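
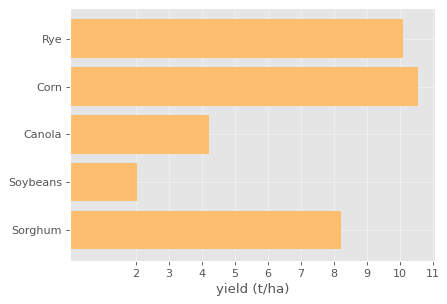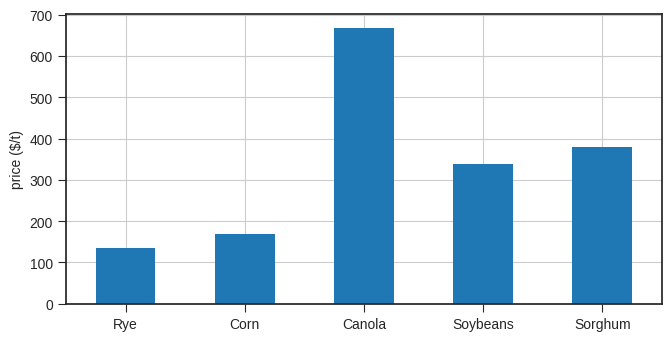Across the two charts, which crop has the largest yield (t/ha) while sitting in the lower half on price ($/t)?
Corn

Chart 2 median price ($/t) ≈ 300; below-median crops: Rye, Corn. Among those, Corn has the highest yield (t/ha) (≈ 11).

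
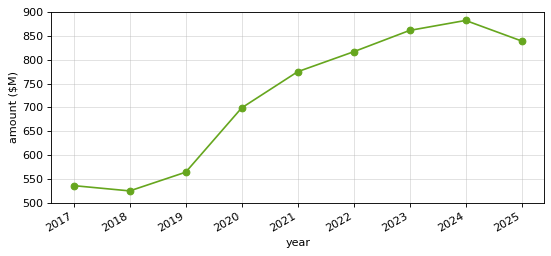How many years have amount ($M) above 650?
6

Above 650: 2020, 2021, 2022, 2023, 2024, 2025.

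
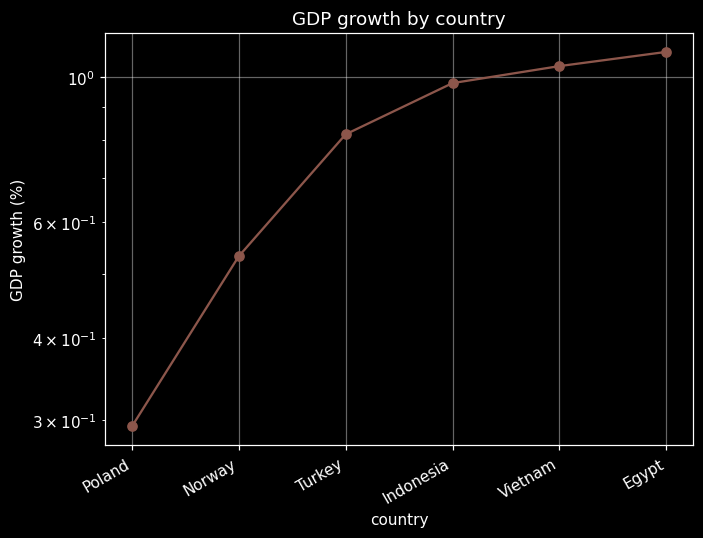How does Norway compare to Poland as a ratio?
≈ 1.67×

Norway ≈ 0.5, Poland ≈ 0.3; 0.5/0.3 ≈ 1.67.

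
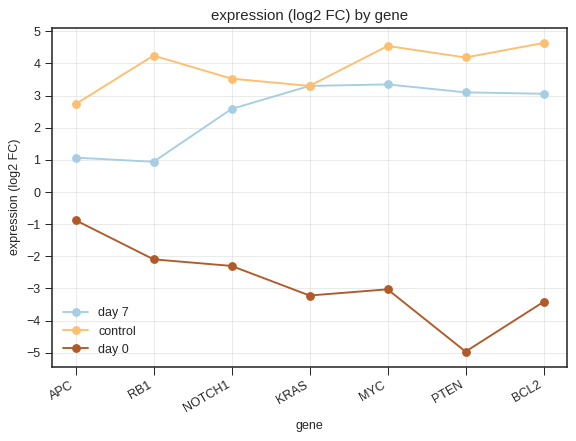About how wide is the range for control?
Max BCL2 ≈ 5, min APC ≈ 3; range ≈ 2.

≈ 2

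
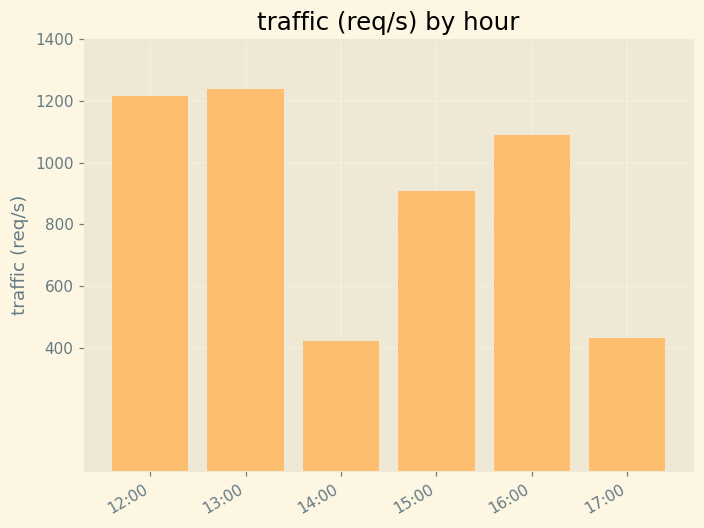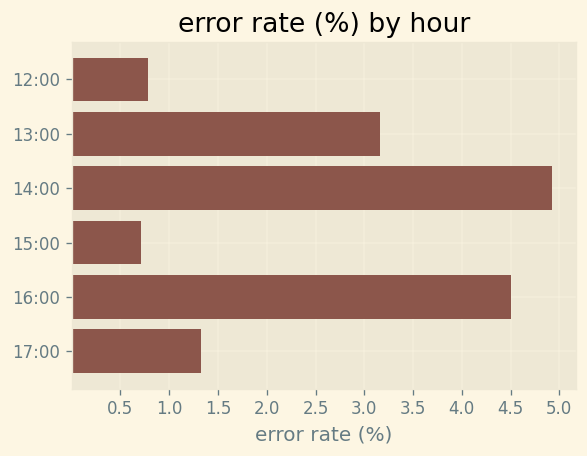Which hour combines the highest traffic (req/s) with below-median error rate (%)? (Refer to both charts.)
12:00

Chart 2 median error rate (%) ≈ 2; below-median hours: 12:00, 15:00, 17:00. Among those, 12:00 has the highest traffic (req/s) (≈ 1200).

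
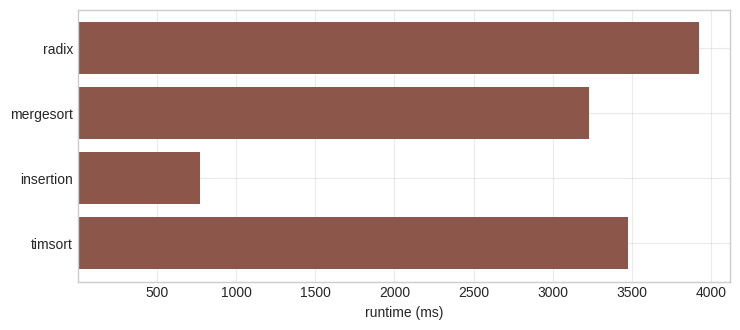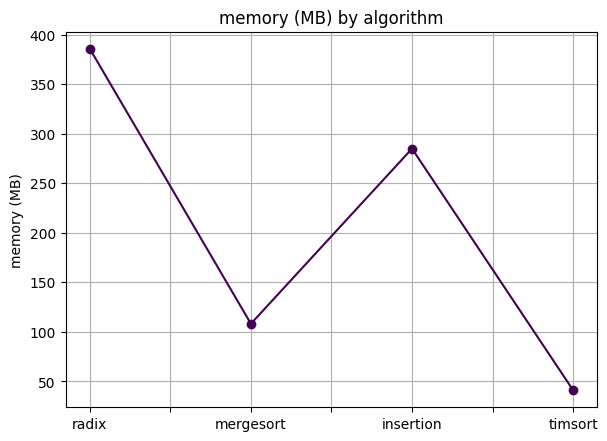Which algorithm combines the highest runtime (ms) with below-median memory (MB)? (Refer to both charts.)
timsort

Chart 2 median memory (MB) ≈ 200; below-median algorithms: mergesort, timsort. Among those, timsort has the highest runtime (ms) (≈ 3500).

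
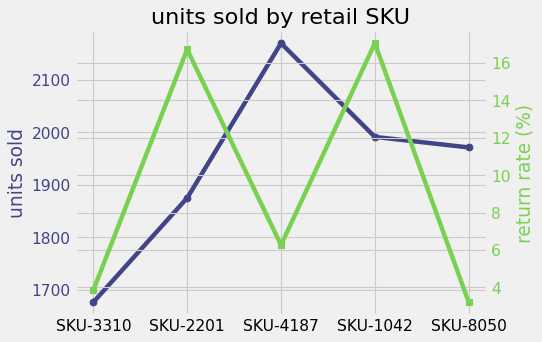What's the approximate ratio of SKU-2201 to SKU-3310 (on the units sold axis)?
≈ 1.12×

SKU-2201 ≈ 1900, SKU-3310 ≈ 1700; 1900/1700 ≈ 1.12.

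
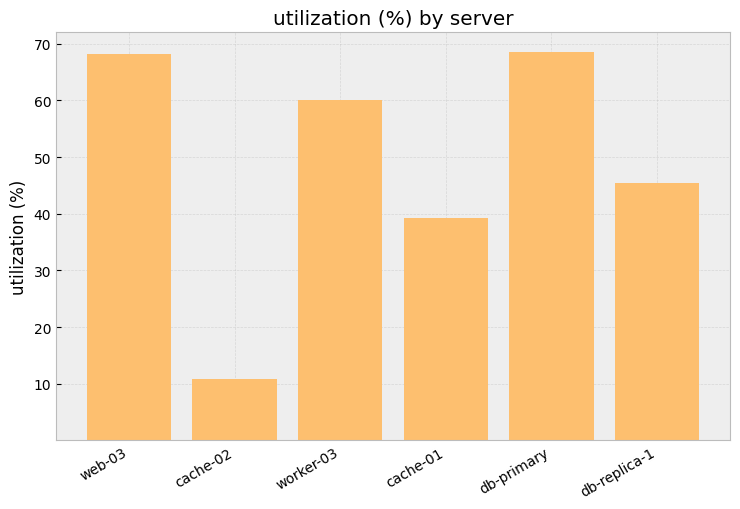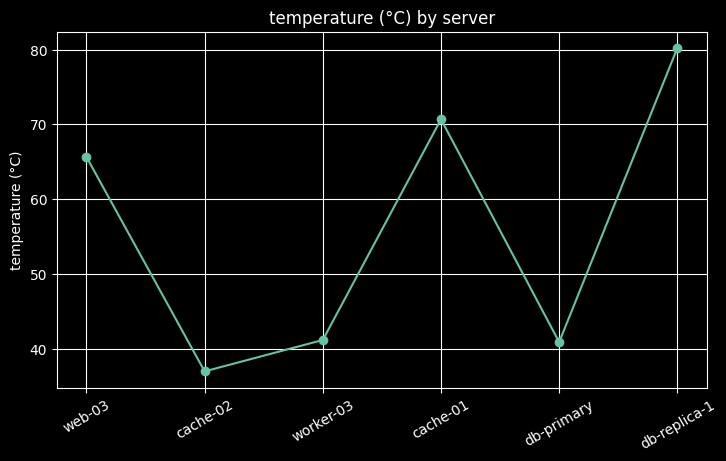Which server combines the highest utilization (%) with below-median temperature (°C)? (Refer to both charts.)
db-primary

Chart 2 median temperature (°C) ≈ 50; below-median servers: cache-02, worker-03, db-primary. Among those, db-primary has the highest utilization (%) (≈ 70).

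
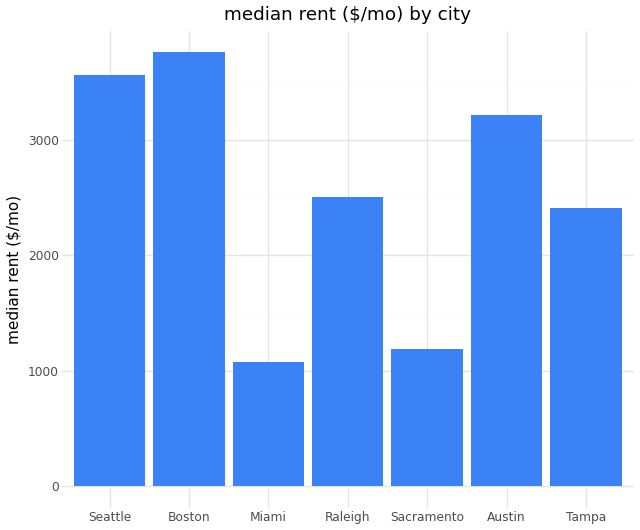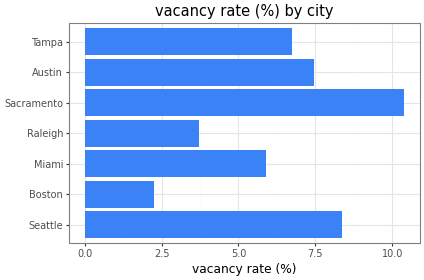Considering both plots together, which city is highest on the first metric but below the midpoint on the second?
Boston

Chart 2 median vacancy rate (%) ≈ 7; below-median cities: Boston, Miami, Raleigh. Among those, Boston has the highest median rent ($/mo) (≈ 4000).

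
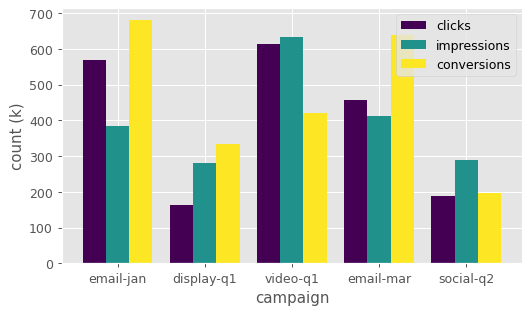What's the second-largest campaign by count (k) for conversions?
email-mar

Top 3 for conversions: email-jan ≈ 700, email-mar ≈ 600, video-q1 ≈ 400.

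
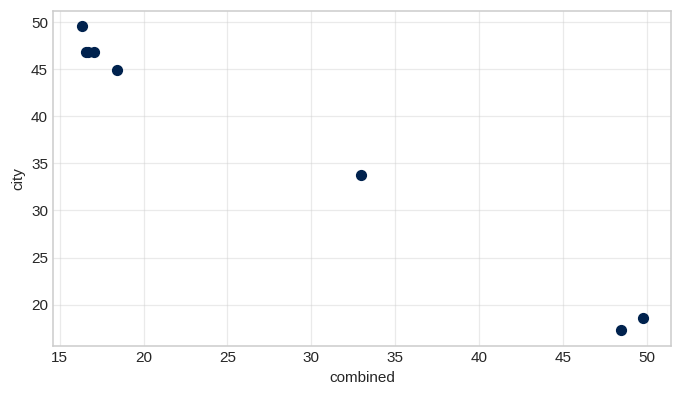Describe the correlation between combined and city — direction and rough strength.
negative, strong

Points are negatively correlated; strong (|r| ≈ 1.0).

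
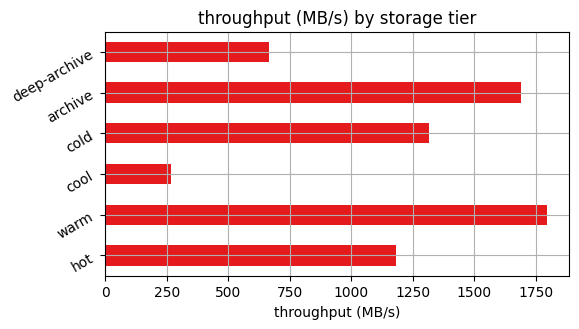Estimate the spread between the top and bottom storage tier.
Max warm ≈ 1800, min cool ≈ 200; range ≈ 1600.

≈ 1600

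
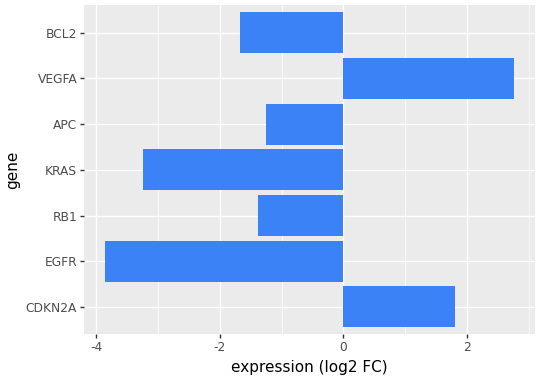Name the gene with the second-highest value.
Top 3: VEGFA ≈ 3, CDKN2A ≈ 2, APC ≈ -1.

CDKN2A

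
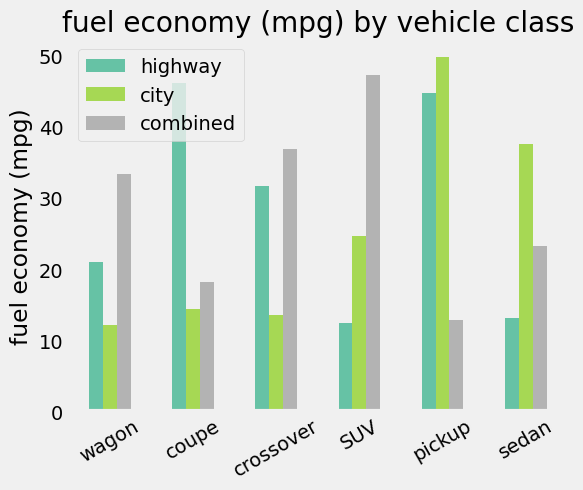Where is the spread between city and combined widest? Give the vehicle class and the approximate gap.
pickup, ≈ 35 mpg

pickup: city ≈ 50, combined ≈ 15 → gap ≈ 35. Next-largest (crossover) is only ≈ 20.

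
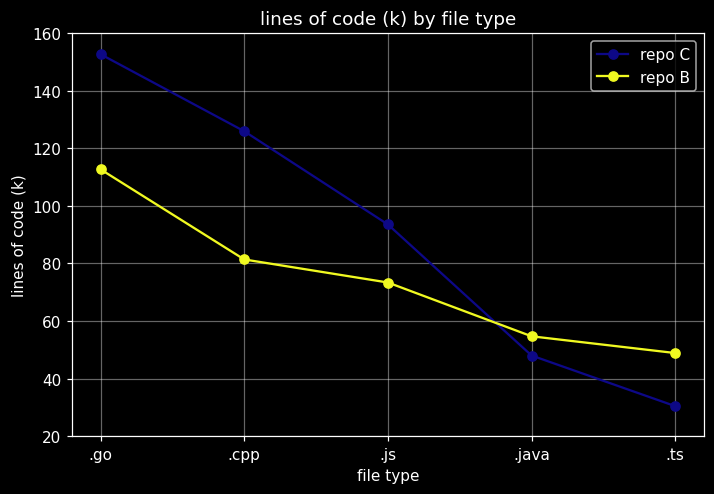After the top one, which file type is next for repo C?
Top 3 for repo C: .go ≈ 160, .cpp ≈ 120, .js ≈ 100.

.cpp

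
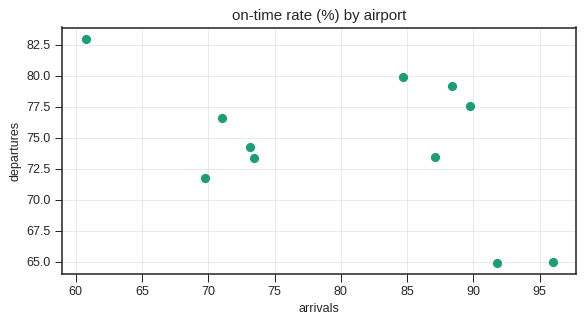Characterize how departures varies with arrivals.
negative, moderate

Points are negatively correlated; moderate (|r| ≈ 0.5).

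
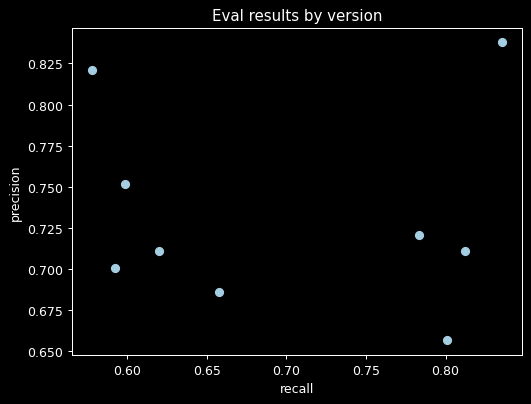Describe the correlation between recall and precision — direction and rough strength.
no clear correlation

Points are roughly uncorrelated; weak (|r| ≈ 0.0).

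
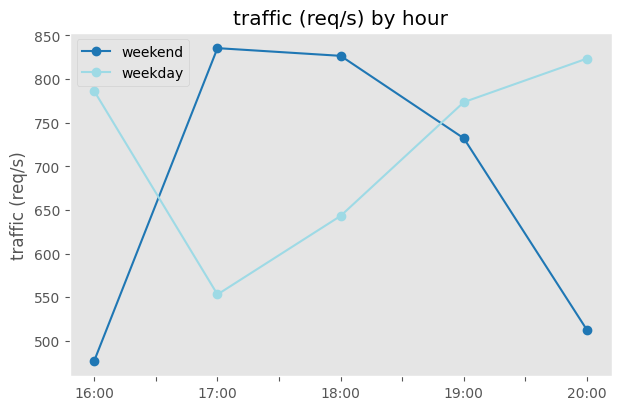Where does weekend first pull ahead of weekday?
17:00

16:00: weekend ≈ 500 vs weekday ≈ 800 (not yet); 17:00: weekend ≈ 850 vs weekday ≈ 550 (first crossover).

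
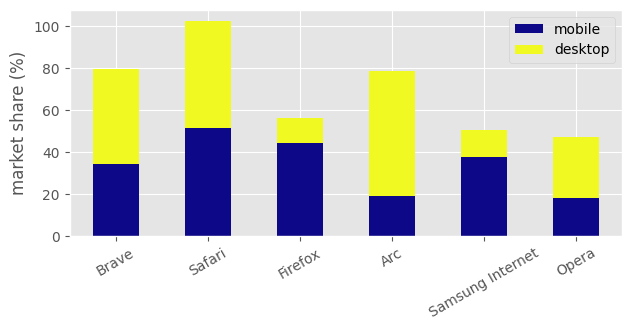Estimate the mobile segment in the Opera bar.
≈ 20

mobile top ≈ 20, bottom ≈ 0; segment ≈ 20.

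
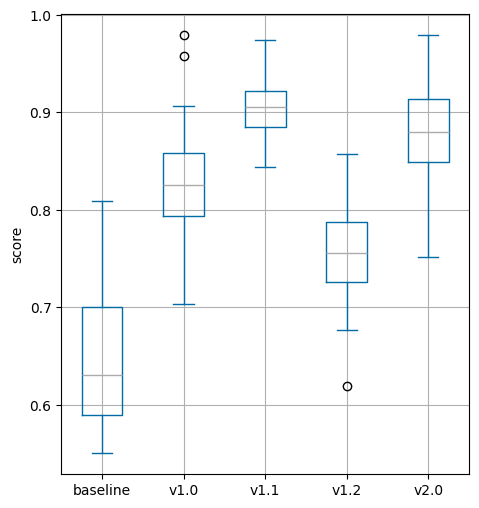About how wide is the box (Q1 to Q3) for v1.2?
Q3 ≈ 0.80, Q1 ≈ 0.75; IQR ≈ 0.05.

≈ 0.05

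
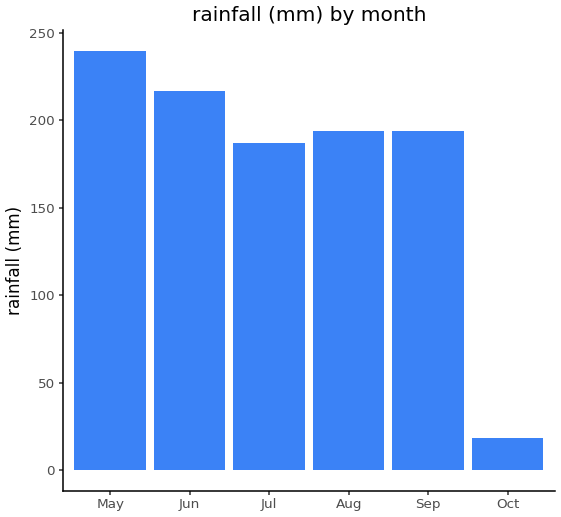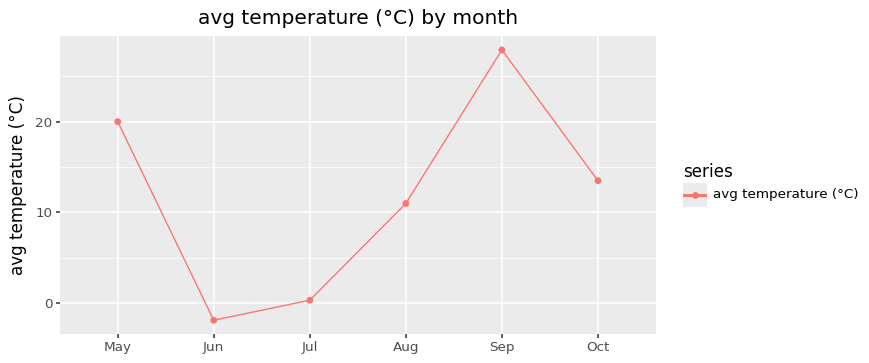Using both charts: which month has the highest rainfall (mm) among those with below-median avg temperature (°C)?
Chart 2 median avg temperature (°C) ≈ 10; below-median months: Jun, Jul, Aug. Among those, Jun has the highest rainfall (mm) (≈ 225).

Jun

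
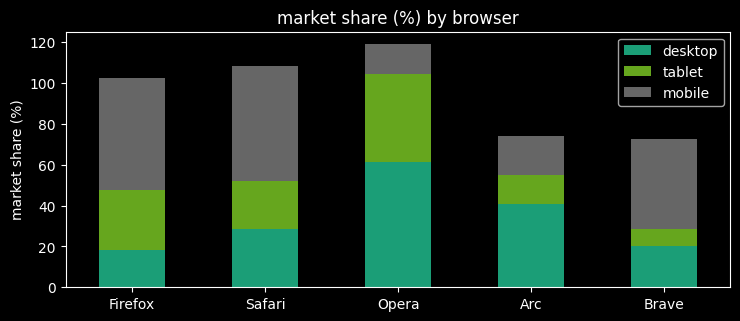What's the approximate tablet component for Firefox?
tablet top ≈ 50, bottom ≈ 20; segment ≈ 30.

≈ 30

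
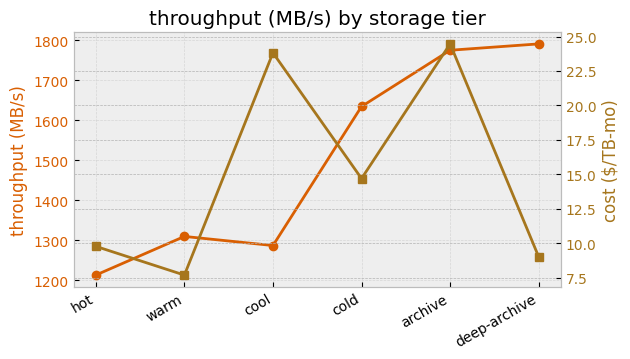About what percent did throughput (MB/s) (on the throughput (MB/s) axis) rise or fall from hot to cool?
hot ≈ 1200, cool ≈ 1300; (1300 − 1200) / 1200 ≈ +8.3%.

≈ +8.3%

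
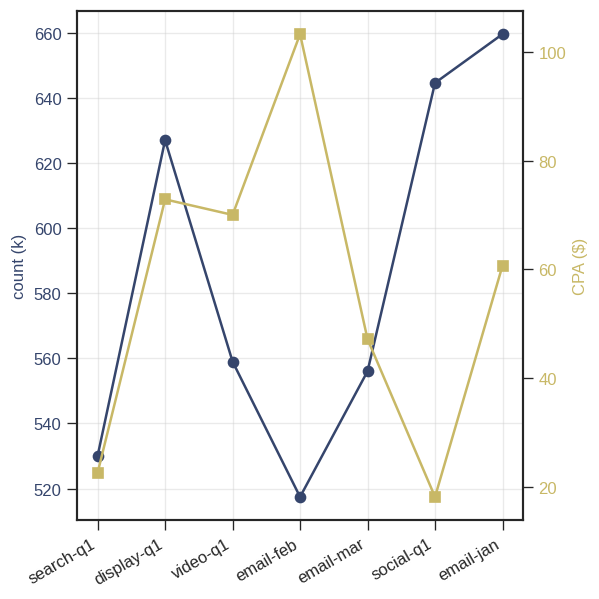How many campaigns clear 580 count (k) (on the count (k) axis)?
Above 580: display-q1, social-q1, email-jan.

3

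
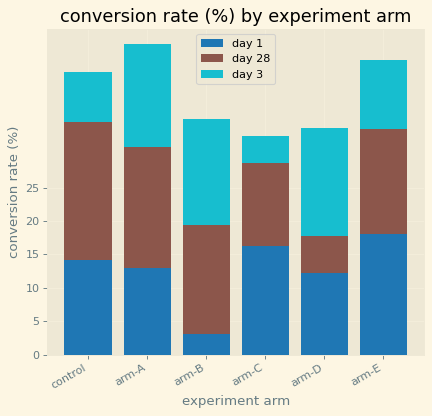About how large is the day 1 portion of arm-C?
≈ 15

day 1 top ≈ 15, bottom ≈ 0; segment ≈ 15.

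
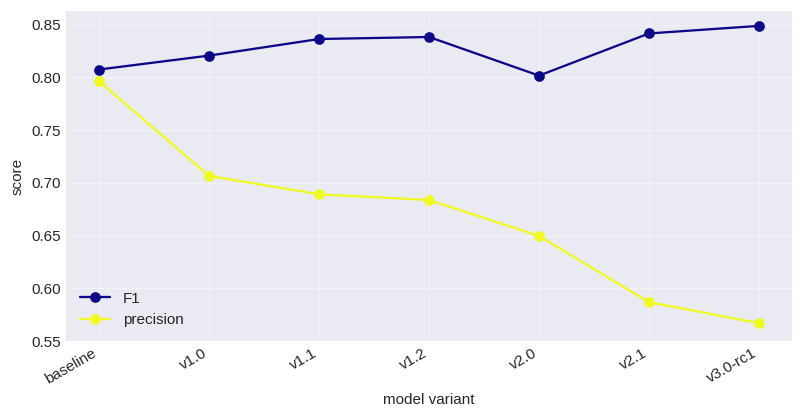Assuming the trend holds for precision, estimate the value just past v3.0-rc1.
≈ 0.5

Last three: 0.65, 0.60, 0.55 → slope ≈ -0.05/step → next ≈ 0.5.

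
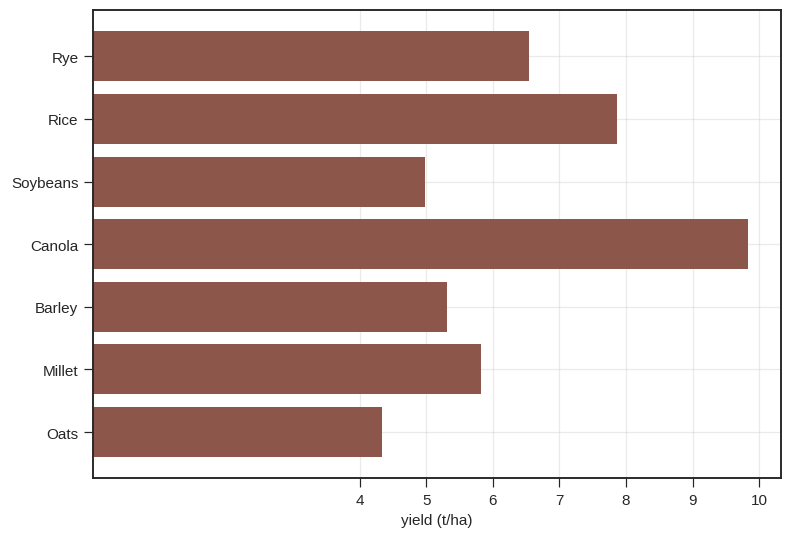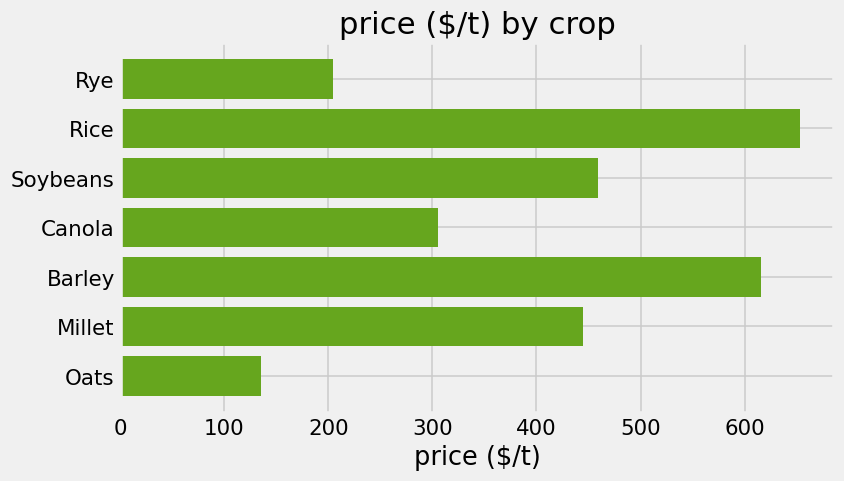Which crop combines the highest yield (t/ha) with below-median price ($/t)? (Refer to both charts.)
Canola

Chart 2 median price ($/t) ≈ 400; below-median crops: Rye, Canola, Oats. Among those, Canola has the highest yield (t/ha) (≈ 10).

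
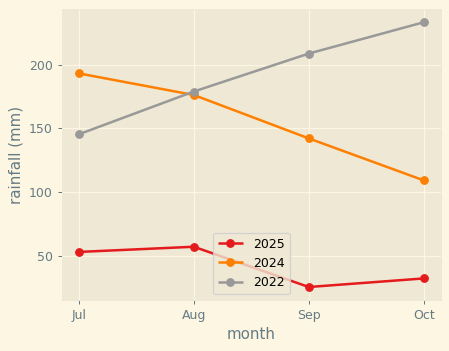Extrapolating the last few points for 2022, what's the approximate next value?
Last three: 180, 200, 240 → slope ≈ 30/step → next ≈ 270.

≈ 270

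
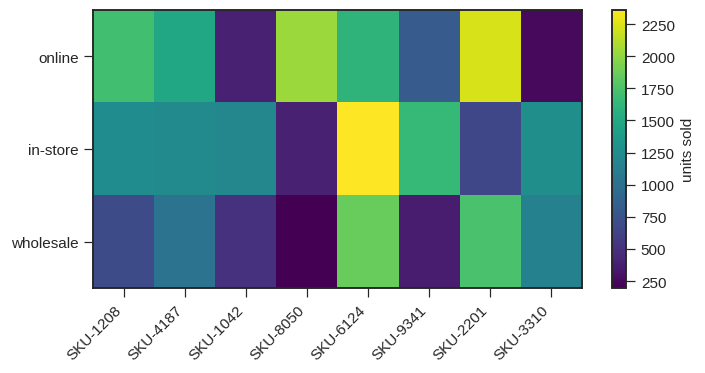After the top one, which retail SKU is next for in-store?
Top 3 for in-store: SKU-6124 ≈ 2400, SKU-9341 ≈ 1600, SKU-3310 ≈ 1200.

SKU-9341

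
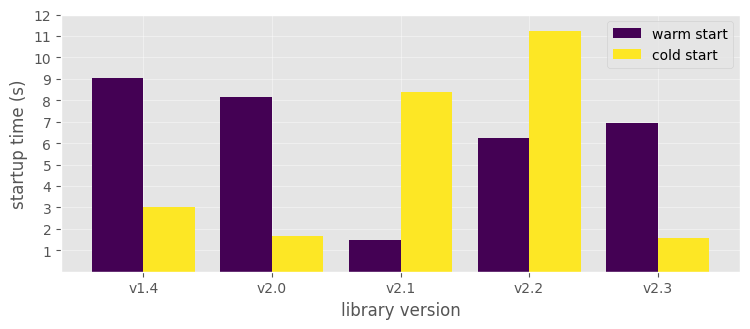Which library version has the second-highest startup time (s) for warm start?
v2.0

Top 3 for warm start: v1.4 ≈ 9, v2.0 ≈ 8, v2.3 ≈ 7.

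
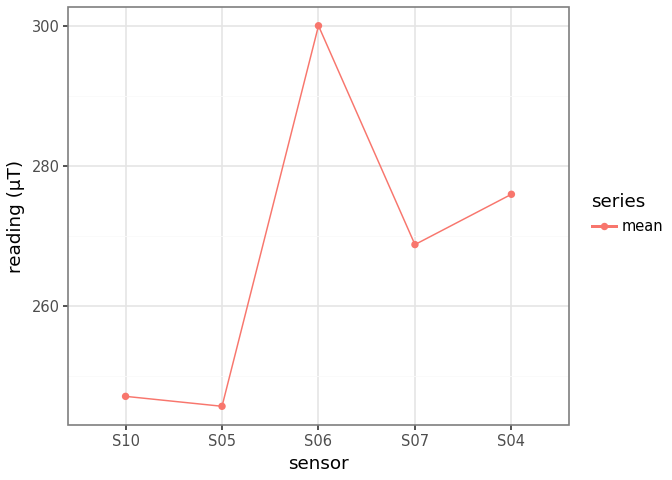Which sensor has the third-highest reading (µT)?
Top 4: S06 ≈ 300, S04 ≈ 275, S07 ≈ 270, S10 ≈ 245.

S07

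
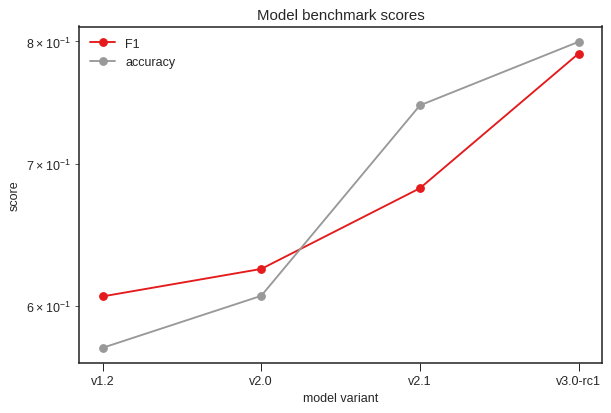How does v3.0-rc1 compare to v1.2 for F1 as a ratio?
≈ 1.3×

v3.0-rc1 ≈ 0.78, v1.2 ≈ 0.60; 0.78/0.60 ≈ 1.3.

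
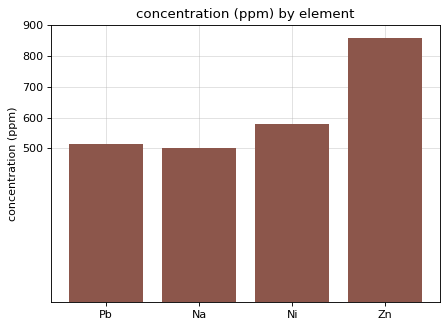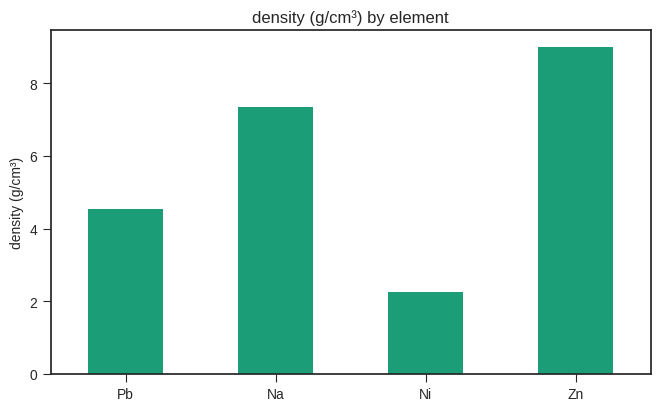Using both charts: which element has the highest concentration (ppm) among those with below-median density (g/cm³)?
Ni

Chart 2 median density (g/cm³) ≈ 6; below-median elements: Pb, Ni. Among those, Ni has the highest concentration (ppm) (≈ 600).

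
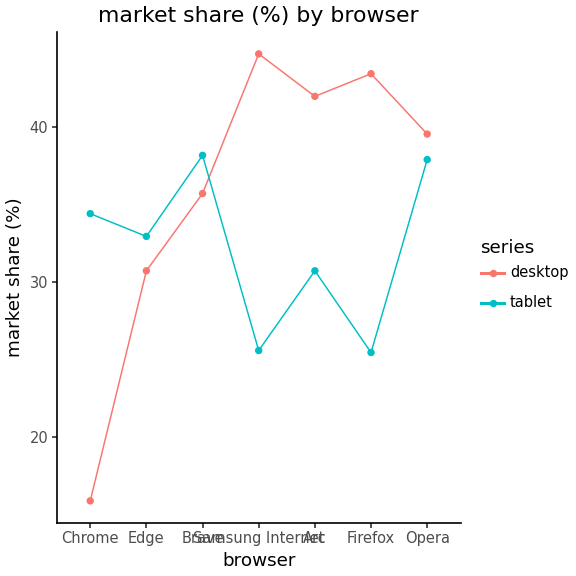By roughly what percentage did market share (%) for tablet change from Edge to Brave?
≈ +14.3%

Edge ≈ 35, Brave ≈ 40; (40 − 35) / 35 ≈ +14.3%.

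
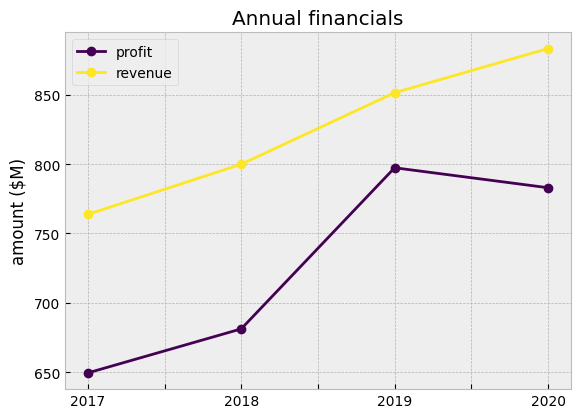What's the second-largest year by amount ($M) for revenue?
2019

Top 3 for revenue: 2020 ≈ 880, 2019 ≈ 860, 2018 ≈ 800.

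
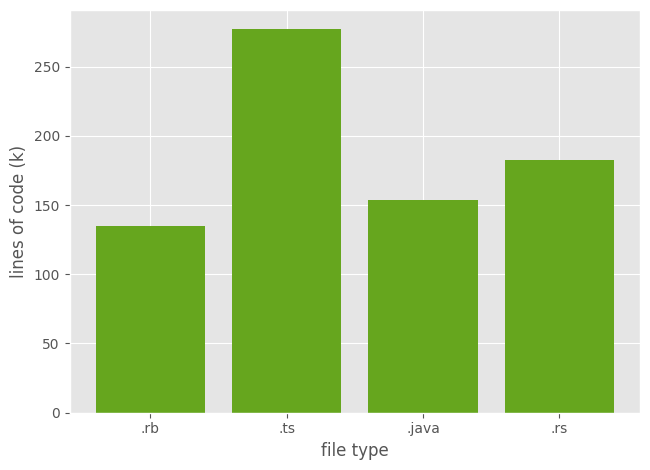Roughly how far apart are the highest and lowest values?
Max .ts ≈ 275, min .rb ≈ 125; range ≈ 150.

≈ 150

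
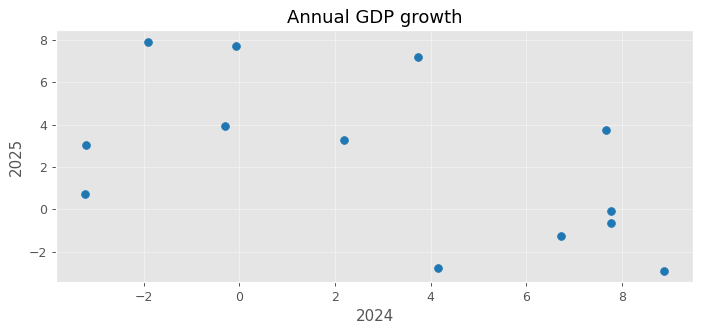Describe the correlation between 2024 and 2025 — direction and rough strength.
Points are negatively correlated; moderate (|r| ≈ 0.5).

negative, moderate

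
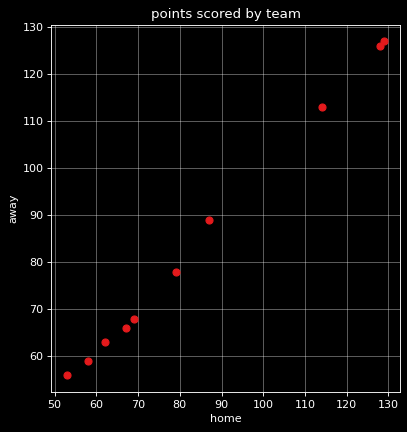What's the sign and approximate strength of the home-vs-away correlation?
positive, strong

Points are positively correlated; strong (|r| ≈ 1.0).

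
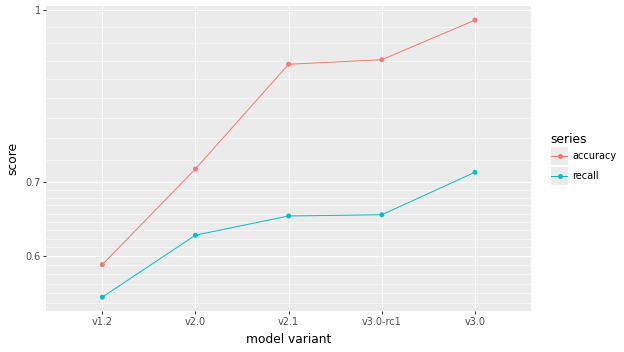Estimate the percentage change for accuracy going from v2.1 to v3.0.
≈ +11.1%

v2.1 ≈ 0.90, v3.0 ≈ 1.00; (1.00 − 0.90) / 0.90 ≈ +11.1%.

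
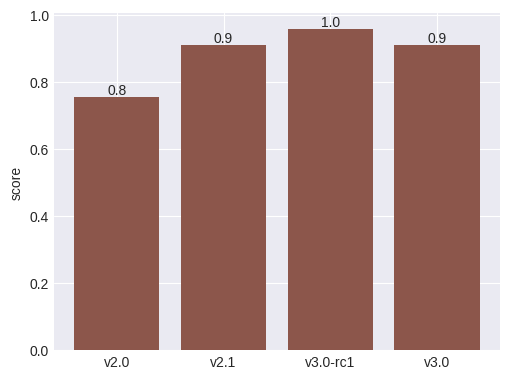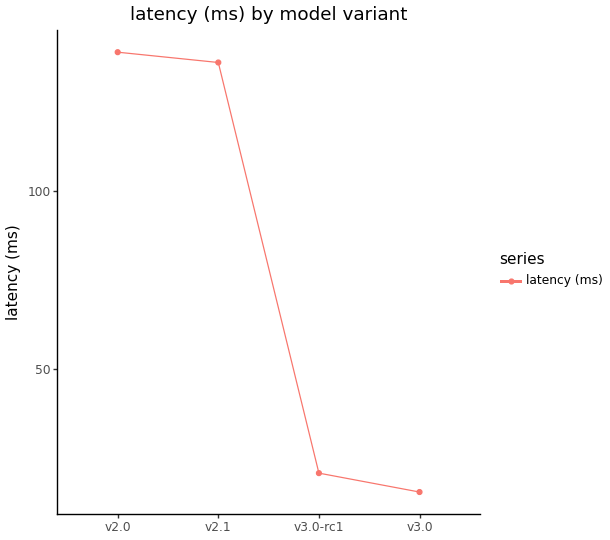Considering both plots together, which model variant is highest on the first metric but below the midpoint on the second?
Chart 2 median latency (ms) ≈ 80; below-median model variants: v3.0-rc1, v3.0. Among those, v3.0-rc1 has the highest score (≈ 1).

v3.0-rc1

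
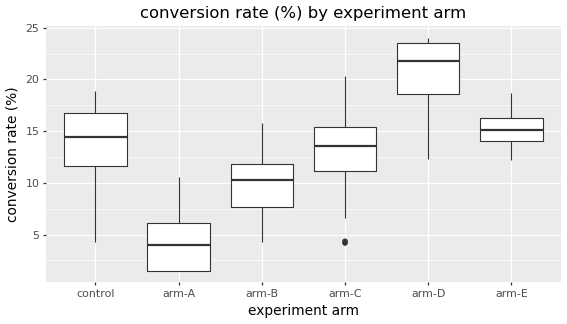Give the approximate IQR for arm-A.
≈ 4

Q3 ≈ 6, Q1 ≈ 2; IQR ≈ 4.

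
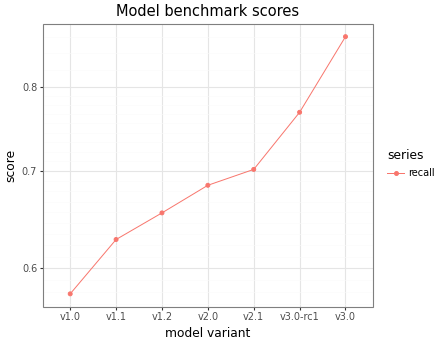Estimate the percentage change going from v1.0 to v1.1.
≈ +8.3%

v1.0 ≈ 0.60, v1.1 ≈ 0.65; (0.65 − 0.60) / 0.60 ≈ +8.3%.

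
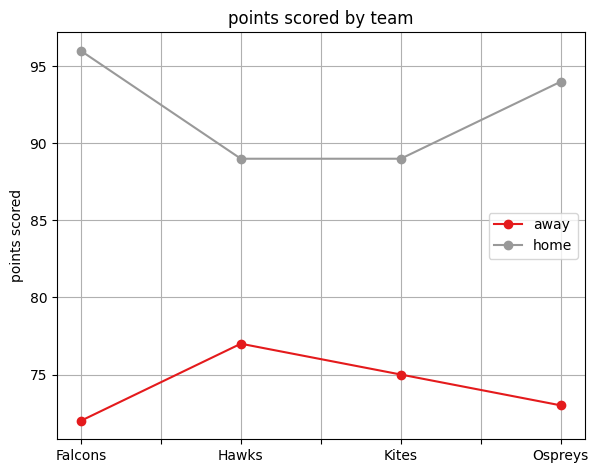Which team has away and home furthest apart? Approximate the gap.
Falcons, ≈ 24

Falcons: away ≈ 72, home ≈ 96 → gap ≈ 24. Next-largest (Ospreys) is only ≈ 22.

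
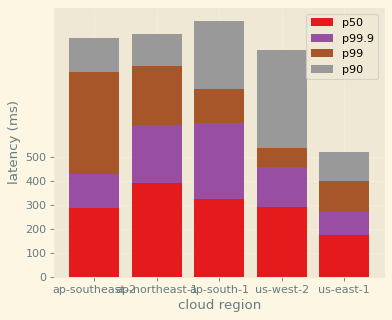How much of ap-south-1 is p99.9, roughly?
≈ 300

p99.9 top ≈ 600, bottom ≈ 300; segment ≈ 300.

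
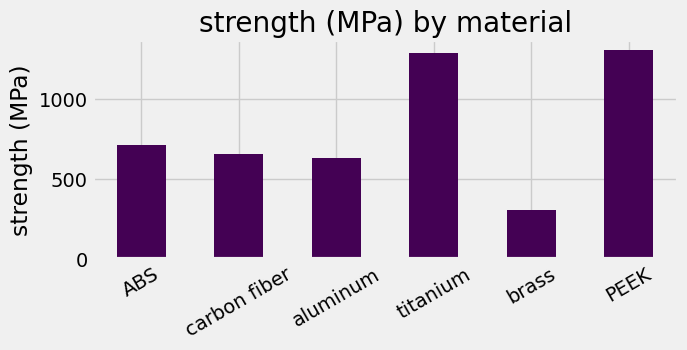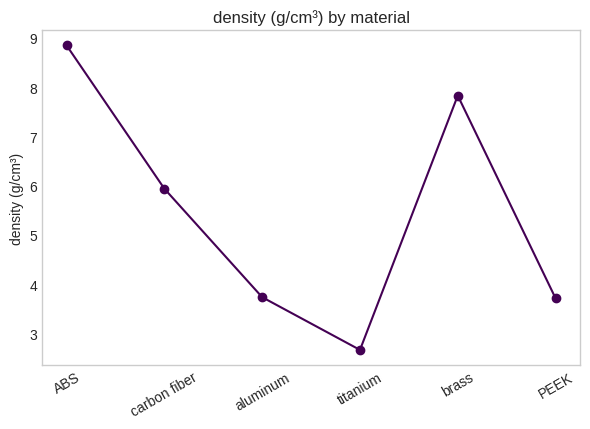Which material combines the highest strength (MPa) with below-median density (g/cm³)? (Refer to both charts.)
Chart 2 median density (g/cm³) ≈ 5; below-median materials: aluminum, titanium, PEEK. Among those, PEEK has the highest strength (MPa) (≈ 1400).

PEEK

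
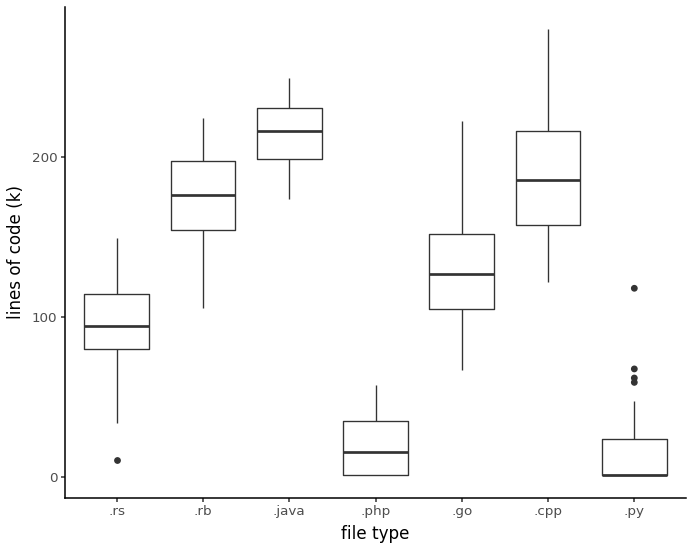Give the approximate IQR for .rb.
≈ 40

Q3 ≈ 200, Q1 ≈ 160; IQR ≈ 40.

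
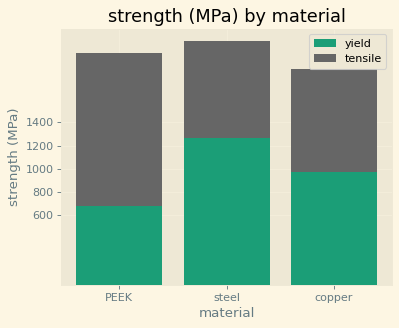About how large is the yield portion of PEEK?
≈ 600

yield top ≈ 600, bottom ≈ 0; segment ≈ 600.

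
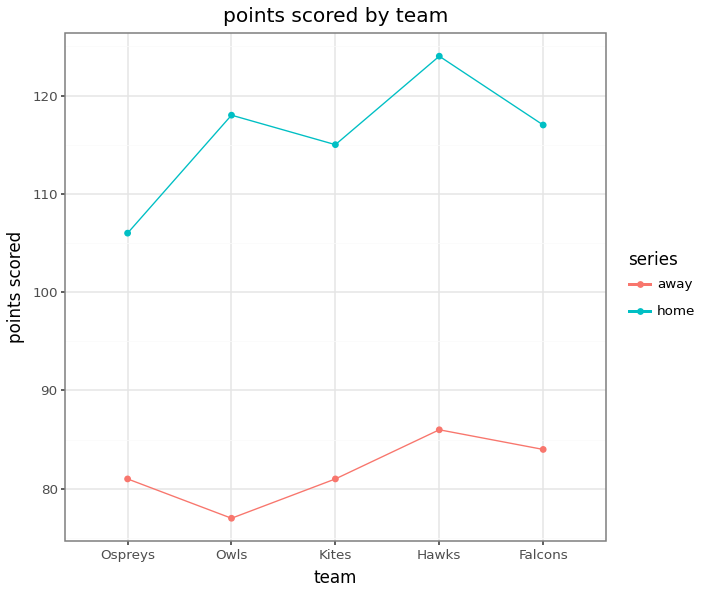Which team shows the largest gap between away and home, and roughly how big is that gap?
Owls: away ≈ 75, home ≈ 120 → gap ≈ 45. Next-largest (Hawks) is only ≈ 40.

Owls, ≈ 45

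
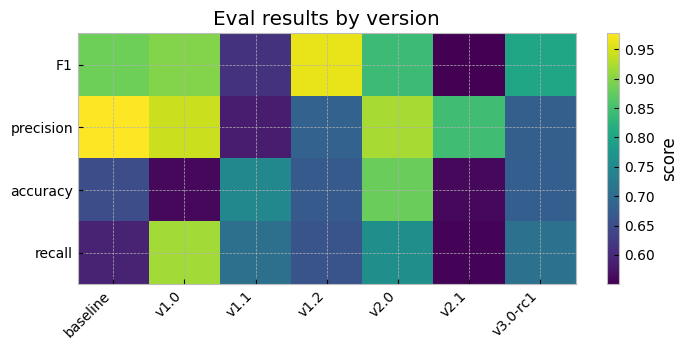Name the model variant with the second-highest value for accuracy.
v1.1

Top 3 for accuracy: v2.0 ≈ 0.90, v1.1 ≈ 0.75, v3.0-rc1 ≈ 0.70.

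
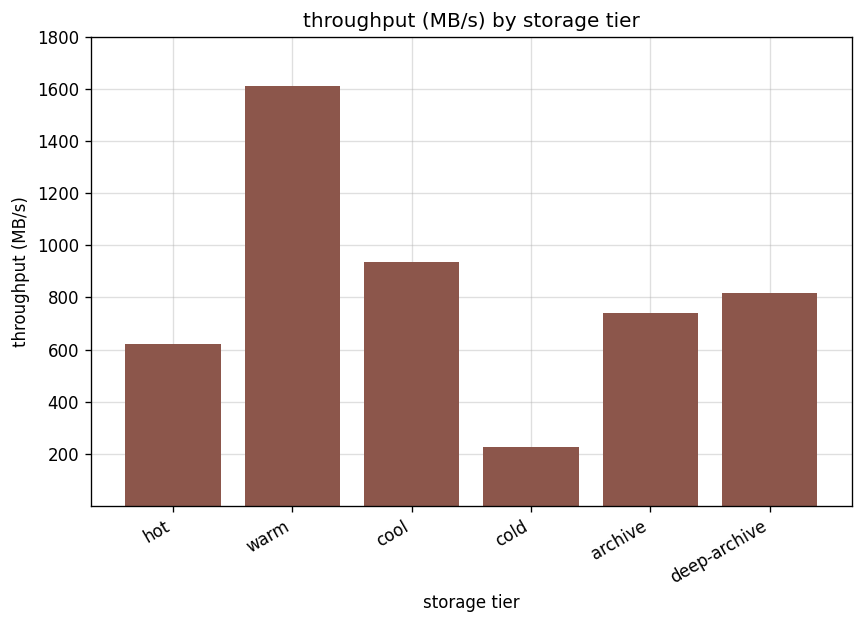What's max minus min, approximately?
≈ 1400

Max warm ≈ 1600, min cold ≈ 200; range ≈ 1400.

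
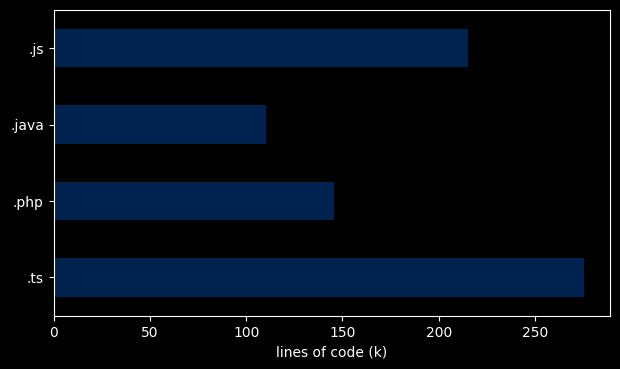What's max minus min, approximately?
Max .ts ≈ 275, min .java ≈ 100; range ≈ 175.

≈ 175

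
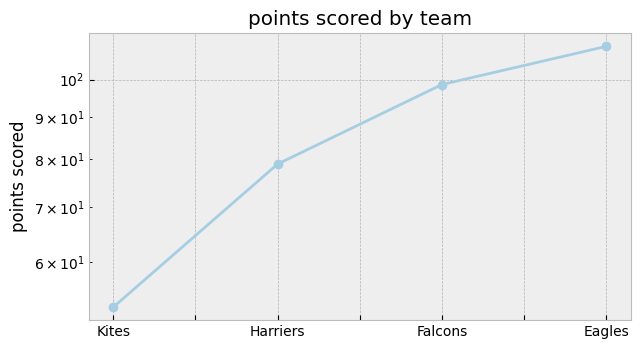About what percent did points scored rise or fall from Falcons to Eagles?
Falcons ≈ 100, Eagles ≈ 110; (110 − 100) / 100 ≈ +10%.

≈ +10%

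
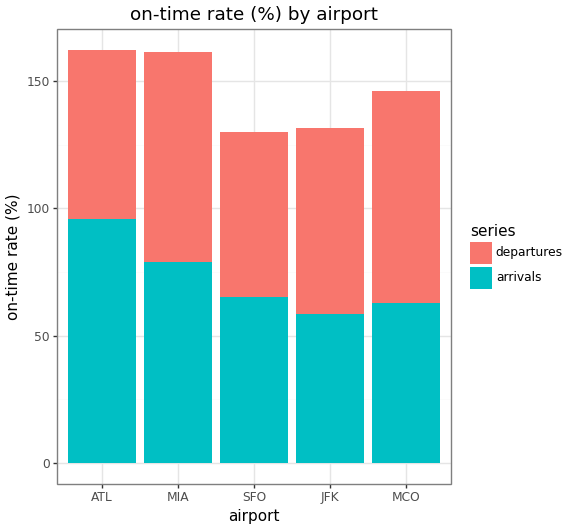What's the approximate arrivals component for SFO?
≈ 60

arrivals top ≈ 60, bottom ≈ 0; segment ≈ 60.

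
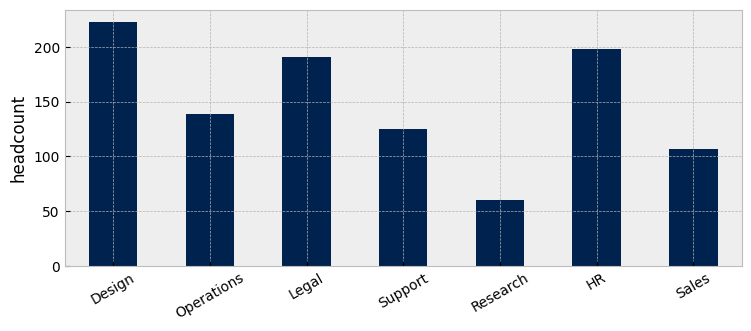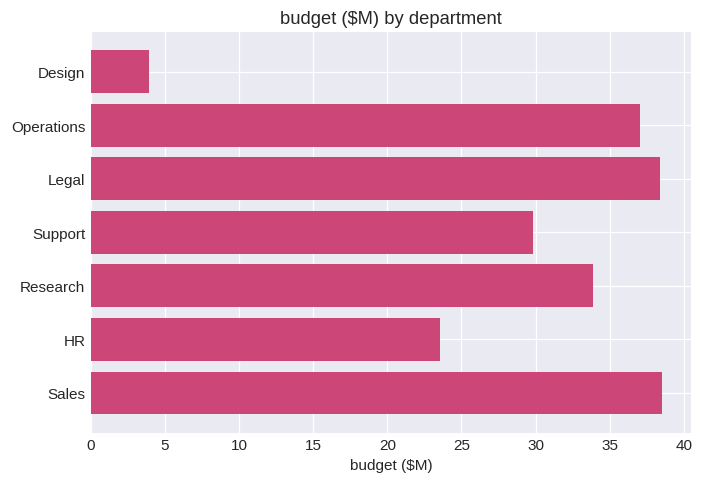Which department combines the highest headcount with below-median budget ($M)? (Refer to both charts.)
Chart 2 median budget ($M) ≈ 35; below-median departments: Design, Support, HR. Among those, Design has the highest headcount (≈ 225).

Design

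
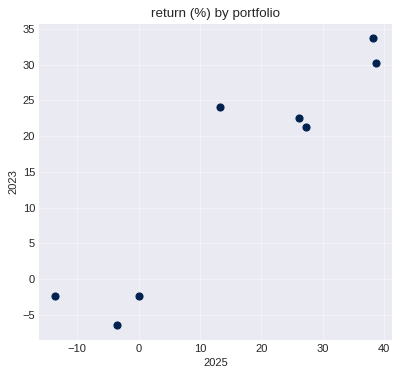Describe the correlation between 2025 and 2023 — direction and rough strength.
positive, strong

Points are positively correlated; strong (|r| ≈ 0.9).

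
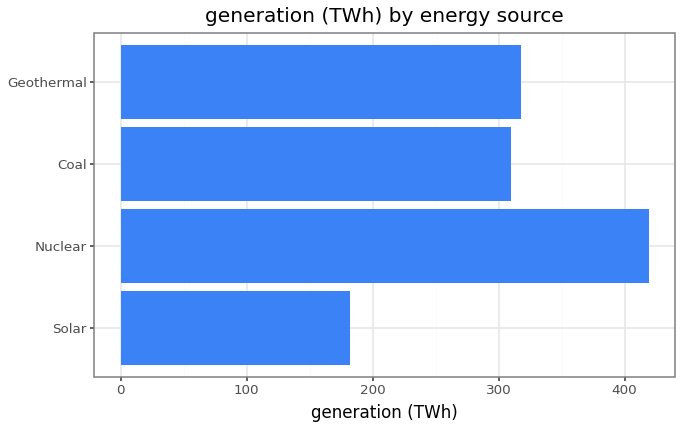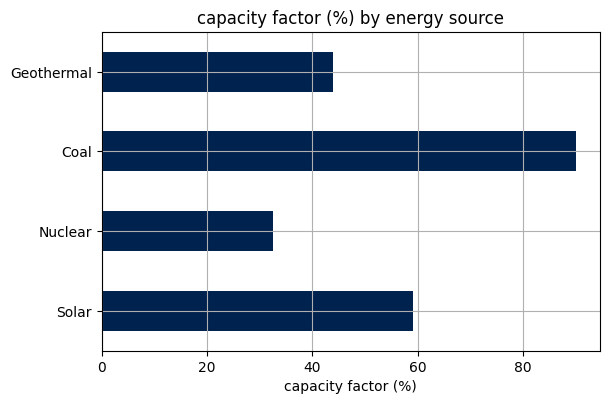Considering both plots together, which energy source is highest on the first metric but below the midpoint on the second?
Chart 2 median capacity factor (%) ≈ 50; below-median energy sources: Nuclear, Geothermal. Among those, Nuclear has the highest generation (TWh) (≈ 400).

Nuclear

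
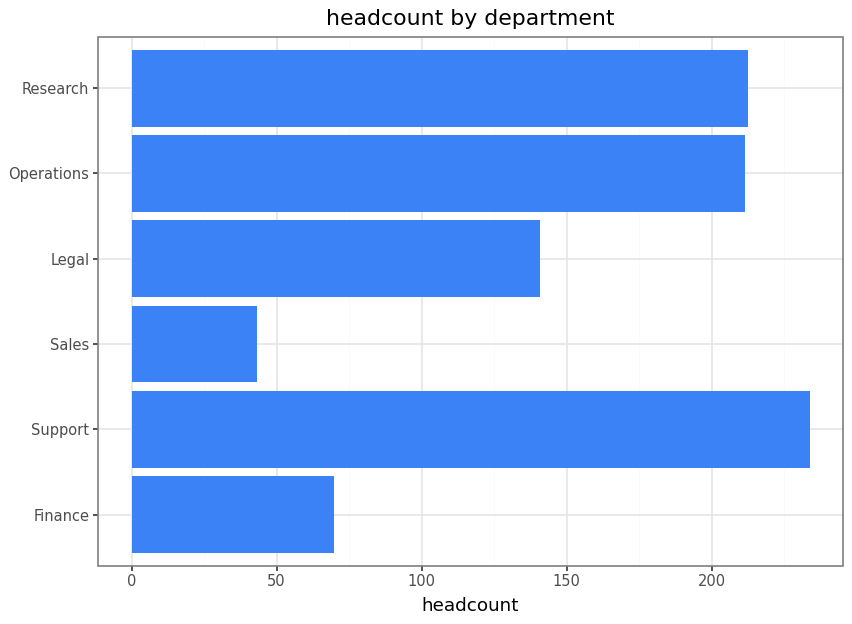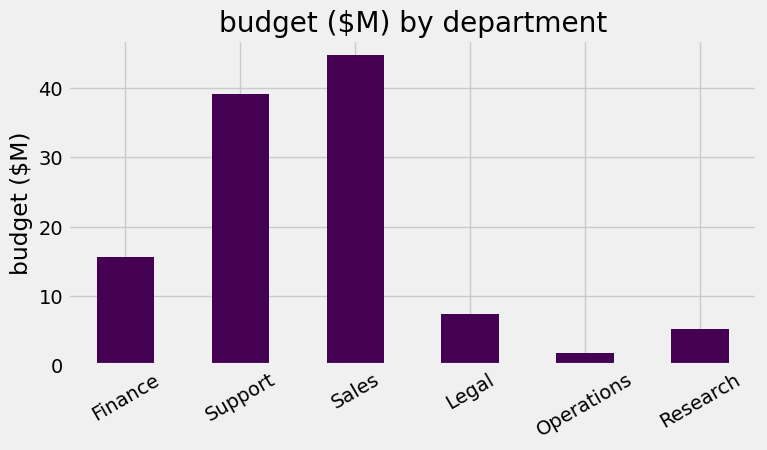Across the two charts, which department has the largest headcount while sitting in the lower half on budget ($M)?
Chart 2 median budget ($M) ≈ 10; below-median departments: Legal, Operations, Research. Among those, Research has the highest headcount (≈ 225).

Research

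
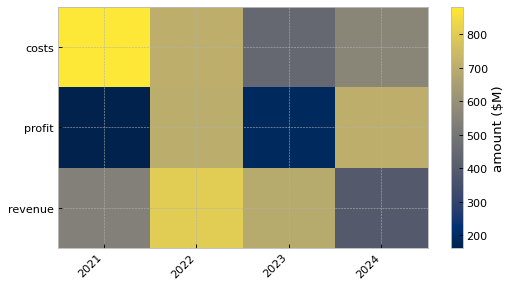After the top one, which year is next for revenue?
Top 3 for revenue: 2022 ≈ 800, 2023 ≈ 700, 2021 ≈ 500.

2023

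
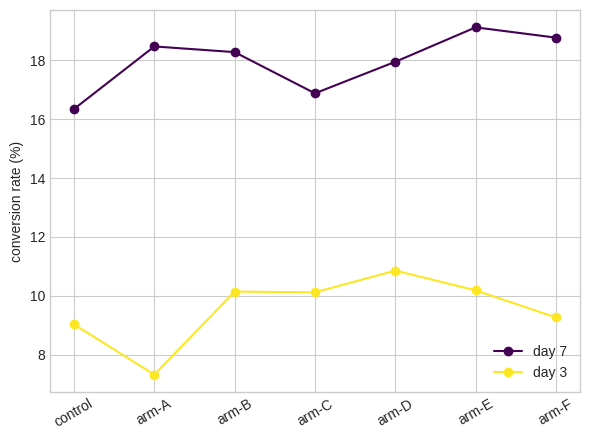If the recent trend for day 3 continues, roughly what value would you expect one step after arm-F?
Last three: 11, 10, 9 → slope ≈ -1/step → next ≈ 8.

≈ 8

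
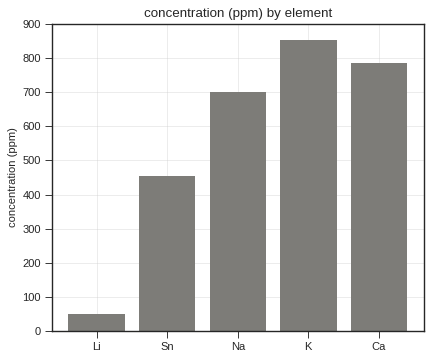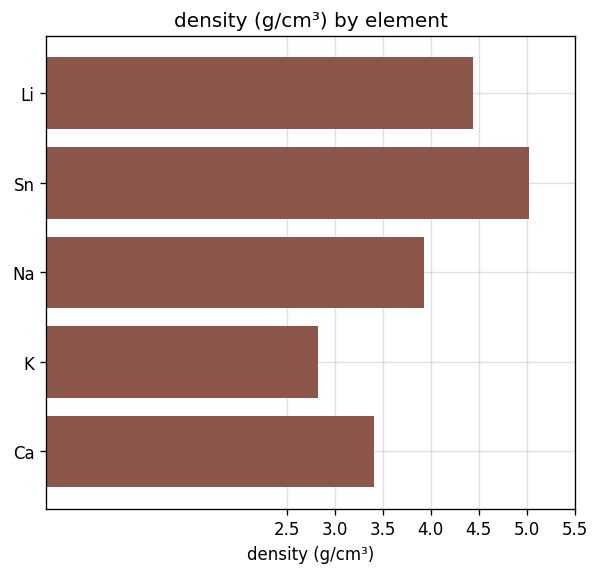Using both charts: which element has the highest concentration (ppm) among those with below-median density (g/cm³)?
K

Chart 2 median density (g/cm³) ≈ 4; below-median elements: K, Ca. Among those, K has the highest concentration (ppm) (≈ 900).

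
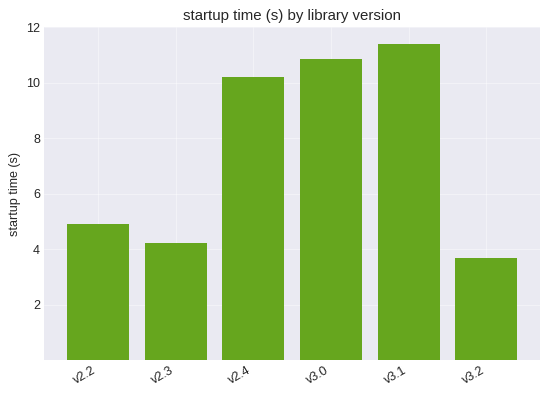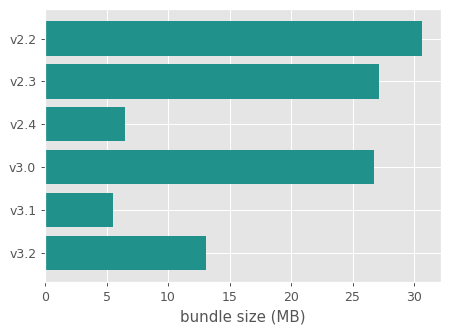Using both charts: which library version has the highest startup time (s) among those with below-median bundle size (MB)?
v3.1

Chart 2 median bundle size (MB) ≈ 20; below-median library versions: v2.4, v3.1, v3.2. Among those, v3.1 has the highest startup time (s) (≈ 12).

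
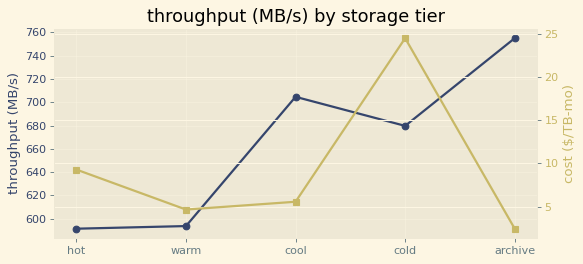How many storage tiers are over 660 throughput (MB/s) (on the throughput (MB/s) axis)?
3

Above 660: cool, cold, archive.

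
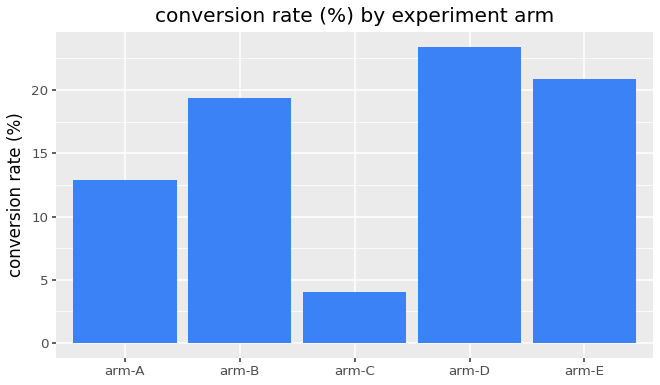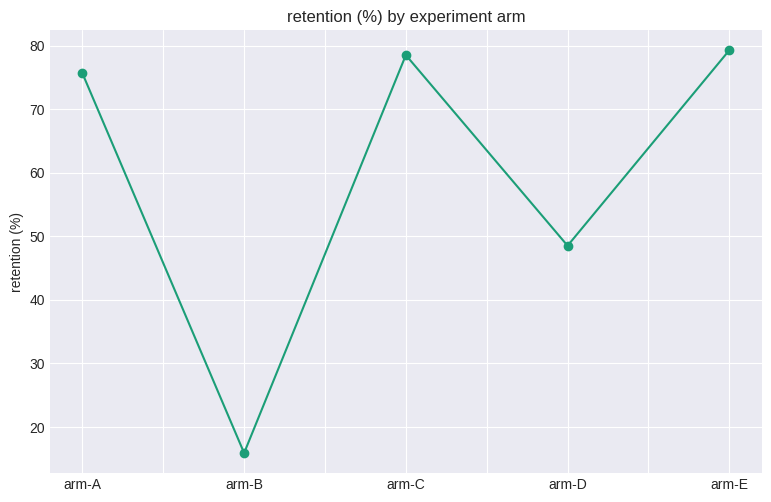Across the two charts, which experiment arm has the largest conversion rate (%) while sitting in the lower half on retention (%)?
Chart 2 median retention (%) ≈ 80; below-median experiment arms: arm-B, arm-D. Among those, arm-D has the highest conversion rate (%) (≈ 25).

arm-D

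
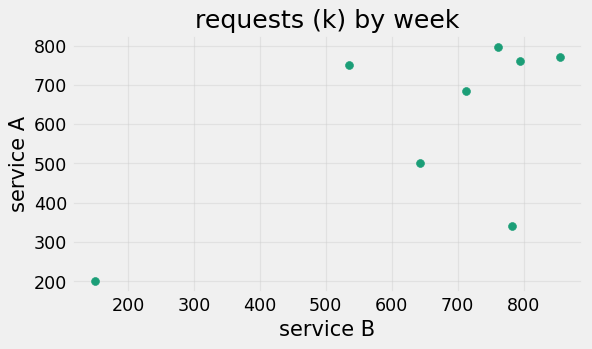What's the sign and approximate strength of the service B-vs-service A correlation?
Points are positively correlated; moderate (|r| ≈ 0.6).

positive, moderate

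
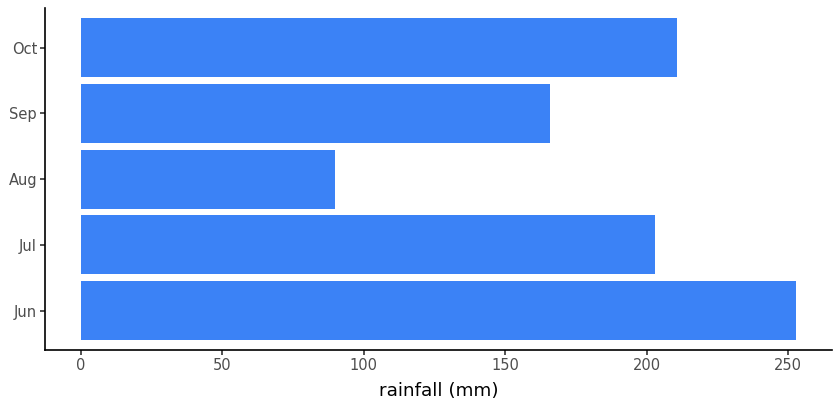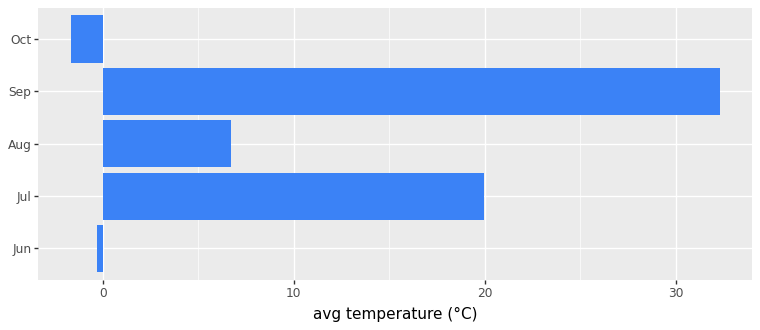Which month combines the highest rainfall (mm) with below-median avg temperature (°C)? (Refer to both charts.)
Chart 2 median avg temperature (°C) ≈ 5; below-median months: Jun, Oct. Among those, Jun has the highest rainfall (mm) (≈ 250).

Jun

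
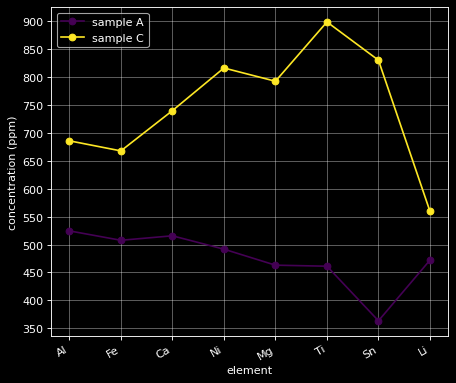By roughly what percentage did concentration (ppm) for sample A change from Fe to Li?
≈ -10%

Fe ≈ 500, Li ≈ 450; (450 − 500) / 500 ≈ -10%.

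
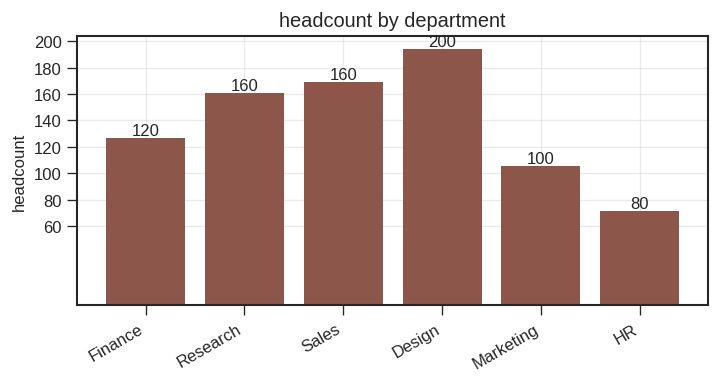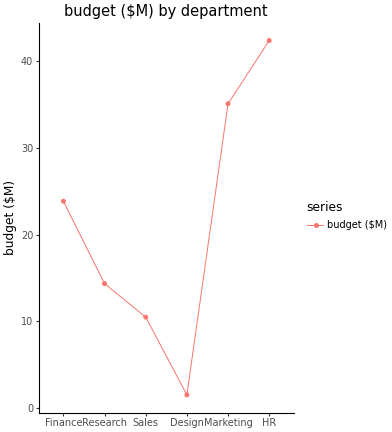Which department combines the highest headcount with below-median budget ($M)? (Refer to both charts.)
Design

Chart 2 median budget ($M) ≈ 20; below-median departments: Research, Sales, Design. Among those, Design has the highest headcount (≈ 200).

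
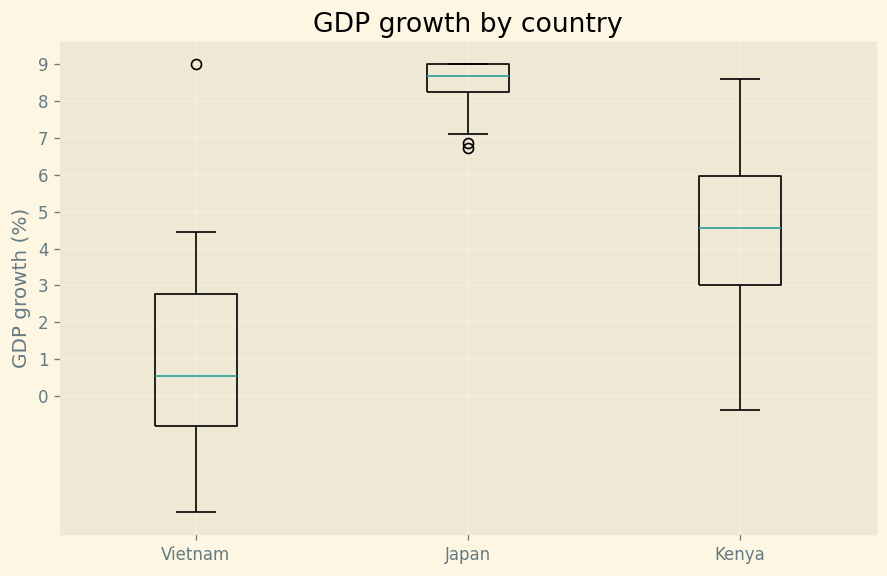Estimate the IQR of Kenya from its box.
≈ 3

Q3 ≈ 6, Q1 ≈ 3; IQR ≈ 3.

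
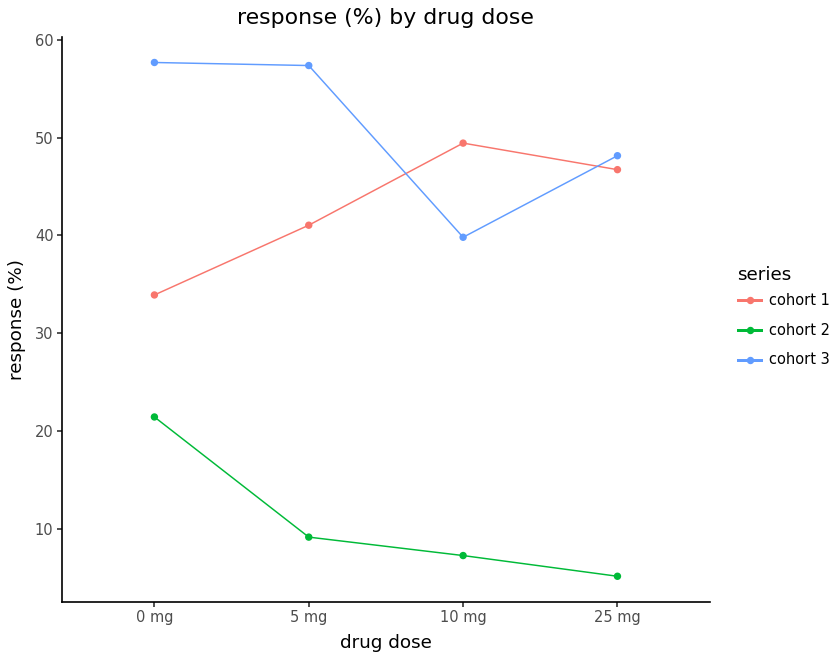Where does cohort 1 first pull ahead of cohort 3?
5 mg: cohort 1 ≈ 40 vs cohort 3 ≈ 55 (not yet); 10 mg: cohort 1 ≈ 50 vs cohort 3 ≈ 40 (first crossover).

10 mg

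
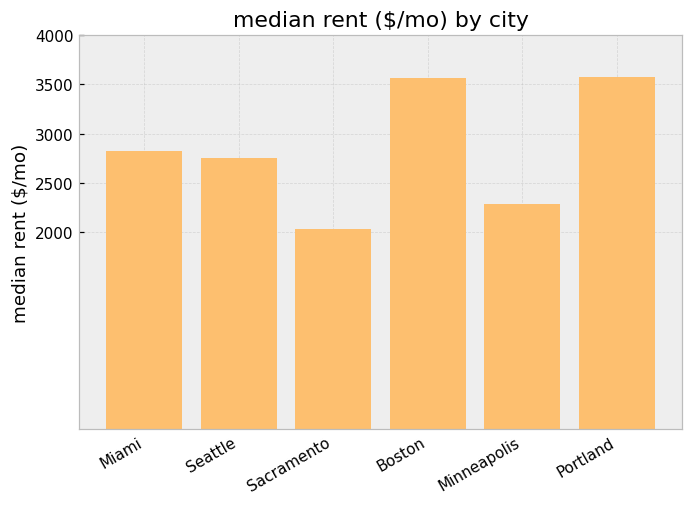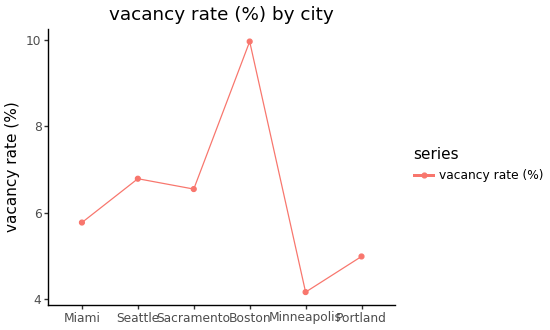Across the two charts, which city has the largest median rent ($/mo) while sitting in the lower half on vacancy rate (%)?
Chart 2 median vacancy rate (%) ≈ 6; below-median cities: Miami, Minneapolis, Portland. Among those, Portland has the highest median rent ($/mo) (≈ 3500).

Portland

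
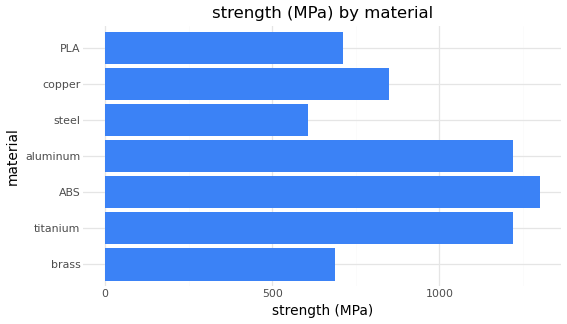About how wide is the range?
≈ 600

Max ABS ≈ 1200, min steel ≈ 600; range ≈ 600.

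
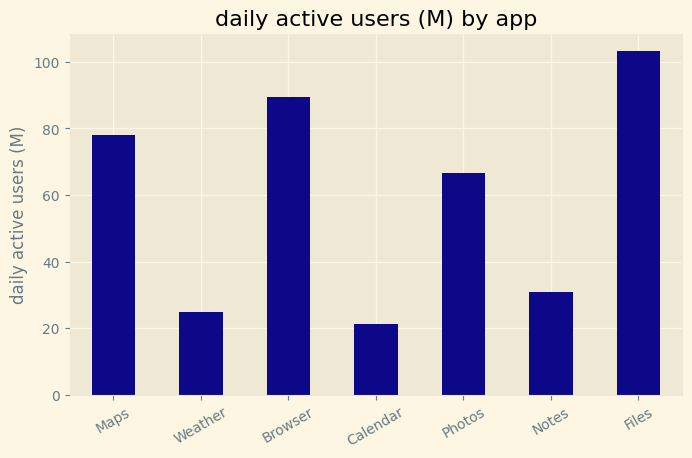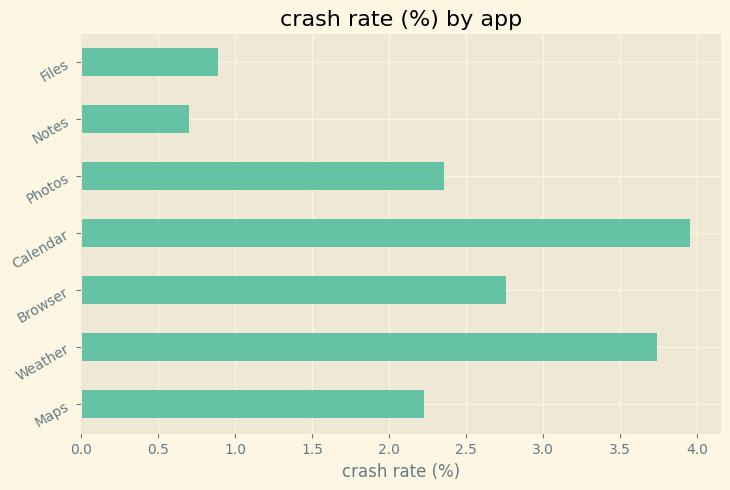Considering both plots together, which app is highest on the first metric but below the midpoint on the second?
Chart 2 median crash rate (%) ≈ 2.5; below-median apps: Maps, Notes, Files. Among those, Files has the highest daily active users (M) (≈ 100).

Files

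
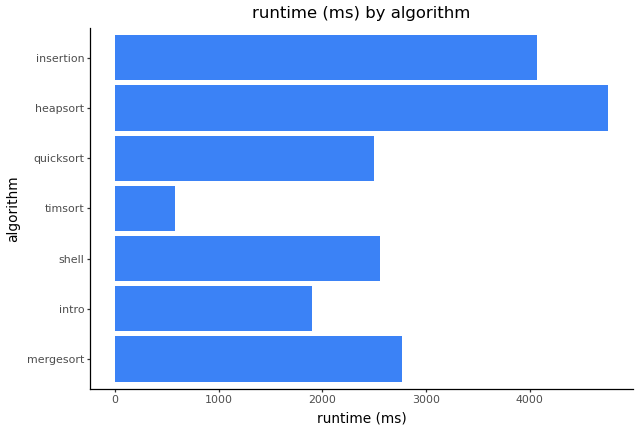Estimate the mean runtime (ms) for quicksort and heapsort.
(2500 + 5000) / 2 ≈ 3750.

≈ 3750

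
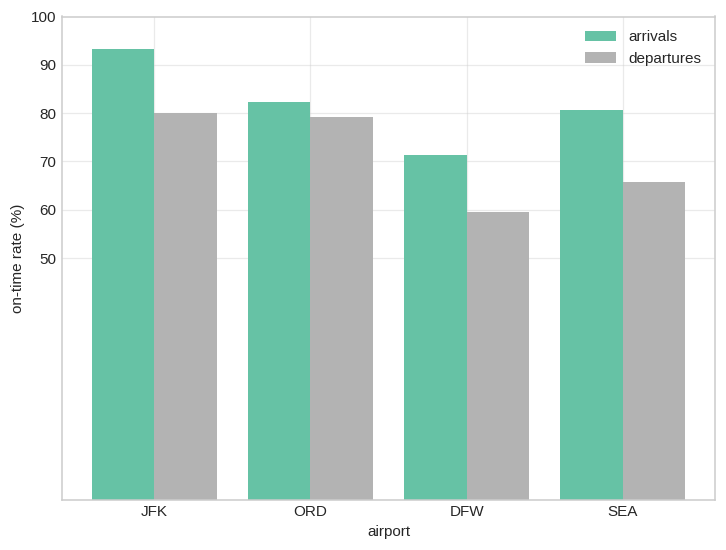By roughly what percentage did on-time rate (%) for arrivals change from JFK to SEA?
≈ -11.1%

JFK ≈ 90, SEA ≈ 80; (80 − 90) / 90 ≈ -11.1%.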